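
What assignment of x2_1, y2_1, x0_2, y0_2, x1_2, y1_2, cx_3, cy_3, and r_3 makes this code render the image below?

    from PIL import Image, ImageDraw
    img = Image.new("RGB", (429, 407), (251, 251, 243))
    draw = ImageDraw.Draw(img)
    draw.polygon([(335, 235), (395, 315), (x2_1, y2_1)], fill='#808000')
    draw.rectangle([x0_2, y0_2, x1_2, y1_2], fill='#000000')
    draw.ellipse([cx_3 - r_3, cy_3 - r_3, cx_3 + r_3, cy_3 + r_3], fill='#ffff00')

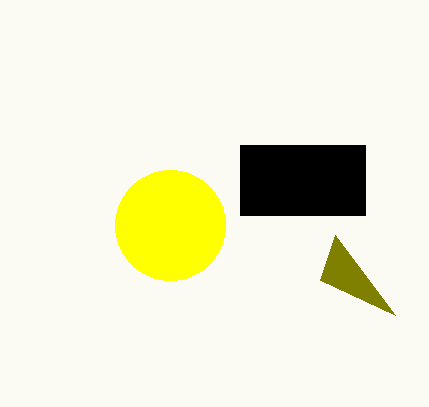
x2_1 = 320; y2_1 = 280; x0_2 = 240; y0_2 = 145; x1_2 = 365; y1_2 = 215; cx_3 = 170; cy_3 = 225; r_3 = 55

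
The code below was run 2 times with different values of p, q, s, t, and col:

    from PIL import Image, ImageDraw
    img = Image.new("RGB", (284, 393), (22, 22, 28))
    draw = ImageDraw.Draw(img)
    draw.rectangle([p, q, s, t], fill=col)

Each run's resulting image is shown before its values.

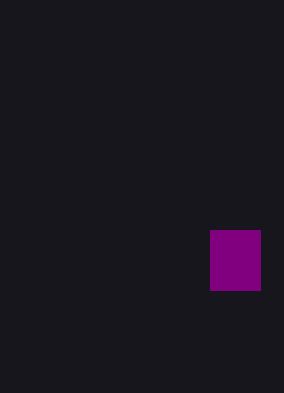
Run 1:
p = 210, q = 230, s = 260, t = 290, col = 'purple'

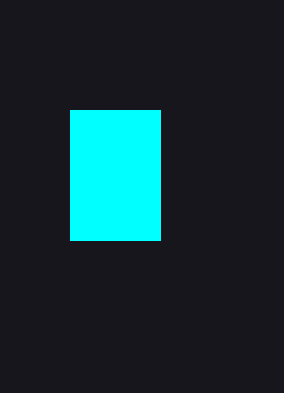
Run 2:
p = 70, q = 110, s = 160, t = 240, col = 'cyan'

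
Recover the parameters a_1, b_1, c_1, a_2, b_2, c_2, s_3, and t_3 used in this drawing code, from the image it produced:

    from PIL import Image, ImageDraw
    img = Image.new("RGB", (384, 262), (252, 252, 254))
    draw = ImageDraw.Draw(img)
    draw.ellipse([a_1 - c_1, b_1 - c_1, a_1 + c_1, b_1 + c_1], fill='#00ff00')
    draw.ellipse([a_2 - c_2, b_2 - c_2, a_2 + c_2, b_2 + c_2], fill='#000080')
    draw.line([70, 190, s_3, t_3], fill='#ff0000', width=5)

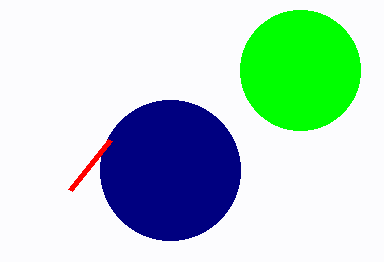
a_1 = 300; b_1 = 70; c_1 = 60; a_2 = 170; b_2 = 170; c_2 = 70; s_3 = 110; t_3 = 140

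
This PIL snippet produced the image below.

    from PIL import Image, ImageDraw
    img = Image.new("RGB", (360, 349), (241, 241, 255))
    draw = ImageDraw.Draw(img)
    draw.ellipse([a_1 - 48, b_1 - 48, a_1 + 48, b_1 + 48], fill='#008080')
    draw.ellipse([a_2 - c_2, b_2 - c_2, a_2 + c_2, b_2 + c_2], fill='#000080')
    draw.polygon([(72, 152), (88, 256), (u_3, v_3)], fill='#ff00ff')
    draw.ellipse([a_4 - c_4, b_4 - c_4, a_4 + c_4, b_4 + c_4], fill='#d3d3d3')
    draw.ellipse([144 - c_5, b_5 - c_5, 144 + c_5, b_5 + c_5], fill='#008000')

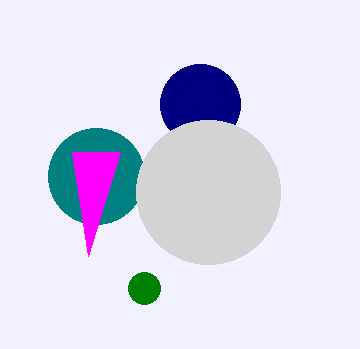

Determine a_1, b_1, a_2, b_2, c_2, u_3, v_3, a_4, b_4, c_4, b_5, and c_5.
a_1 = 96
b_1 = 176
a_2 = 200
b_2 = 104
c_2 = 40
u_3 = 120
v_3 = 152
a_4 = 208
b_4 = 192
c_4 = 72
b_5 = 288
c_5 = 16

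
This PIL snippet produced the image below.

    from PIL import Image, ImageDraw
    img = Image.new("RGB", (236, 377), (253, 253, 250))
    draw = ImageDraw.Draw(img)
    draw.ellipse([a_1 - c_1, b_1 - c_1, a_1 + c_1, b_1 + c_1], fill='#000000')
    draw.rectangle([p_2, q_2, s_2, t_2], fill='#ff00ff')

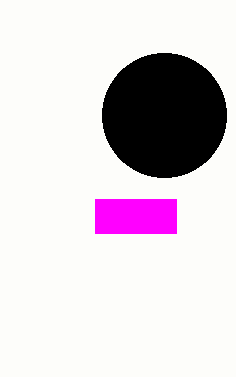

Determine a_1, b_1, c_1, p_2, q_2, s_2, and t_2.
a_1 = 164; b_1 = 115; c_1 = 62; p_2 = 95; q_2 = 199; s_2 = 176; t_2 = 233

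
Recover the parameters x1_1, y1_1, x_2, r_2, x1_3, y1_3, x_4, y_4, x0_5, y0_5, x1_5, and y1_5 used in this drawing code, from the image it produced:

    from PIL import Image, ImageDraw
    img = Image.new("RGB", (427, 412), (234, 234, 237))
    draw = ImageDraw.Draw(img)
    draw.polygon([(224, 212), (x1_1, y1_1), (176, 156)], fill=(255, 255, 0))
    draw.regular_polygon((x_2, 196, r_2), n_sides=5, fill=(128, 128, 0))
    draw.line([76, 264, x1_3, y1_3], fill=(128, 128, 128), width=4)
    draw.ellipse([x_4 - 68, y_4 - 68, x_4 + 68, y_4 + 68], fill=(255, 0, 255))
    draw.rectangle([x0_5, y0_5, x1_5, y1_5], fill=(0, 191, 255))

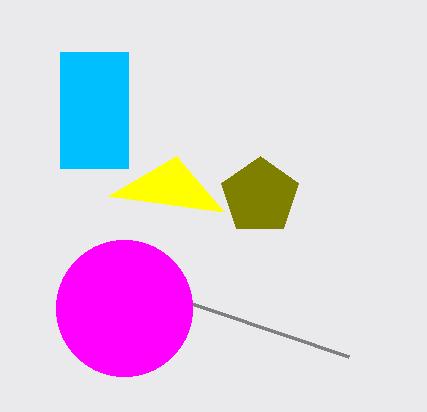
x1_1 = 108; y1_1 = 196; x_2 = 260; r_2 = 40; x1_3 = 348; y1_3 = 356; x_4 = 124; y_4 = 308; x0_5 = 60; y0_5 = 52; x1_5 = 128; y1_5 = 168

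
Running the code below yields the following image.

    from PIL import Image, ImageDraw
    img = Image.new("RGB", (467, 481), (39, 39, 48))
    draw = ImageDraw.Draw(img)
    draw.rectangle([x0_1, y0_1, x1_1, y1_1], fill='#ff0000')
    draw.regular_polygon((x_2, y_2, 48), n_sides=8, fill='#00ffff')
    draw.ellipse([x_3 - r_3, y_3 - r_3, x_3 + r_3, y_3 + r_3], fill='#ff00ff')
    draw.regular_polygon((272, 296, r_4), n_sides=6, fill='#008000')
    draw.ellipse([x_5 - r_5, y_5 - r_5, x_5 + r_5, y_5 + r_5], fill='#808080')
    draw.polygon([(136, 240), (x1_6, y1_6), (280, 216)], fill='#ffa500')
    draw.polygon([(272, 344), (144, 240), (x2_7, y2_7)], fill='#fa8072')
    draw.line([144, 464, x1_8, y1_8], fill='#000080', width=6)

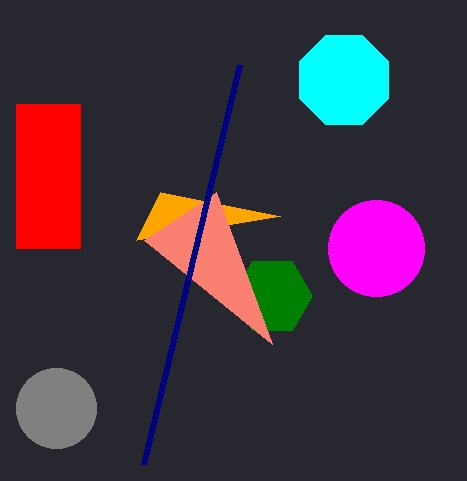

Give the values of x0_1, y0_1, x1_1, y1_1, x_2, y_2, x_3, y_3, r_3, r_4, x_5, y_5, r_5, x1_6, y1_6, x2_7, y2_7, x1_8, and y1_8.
x0_1 = 16, y0_1 = 104, x1_1 = 80, y1_1 = 248, x_2 = 344, y_2 = 80, x_3 = 376, y_3 = 248, r_3 = 48, r_4 = 40, x_5 = 56, y_5 = 408, r_5 = 40, x1_6 = 160, y1_6 = 192, x2_7 = 216, y2_7 = 192, x1_8 = 240, y1_8 = 64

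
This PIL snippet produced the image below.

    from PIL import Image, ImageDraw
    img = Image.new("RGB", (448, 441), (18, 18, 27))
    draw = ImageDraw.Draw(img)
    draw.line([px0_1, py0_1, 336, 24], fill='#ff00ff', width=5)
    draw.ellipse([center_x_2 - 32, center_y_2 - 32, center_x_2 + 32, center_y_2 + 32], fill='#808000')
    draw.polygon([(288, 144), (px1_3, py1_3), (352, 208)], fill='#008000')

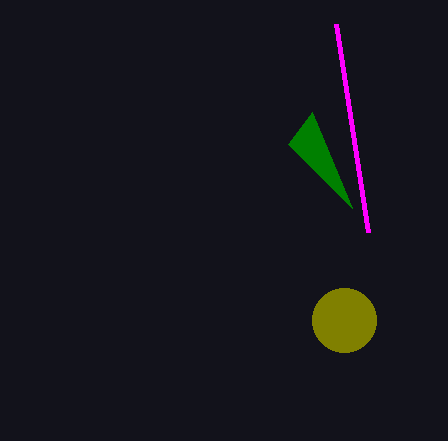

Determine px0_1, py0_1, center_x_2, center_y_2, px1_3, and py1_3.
px0_1 = 368
py0_1 = 232
center_x_2 = 344
center_y_2 = 320
px1_3 = 312
py1_3 = 112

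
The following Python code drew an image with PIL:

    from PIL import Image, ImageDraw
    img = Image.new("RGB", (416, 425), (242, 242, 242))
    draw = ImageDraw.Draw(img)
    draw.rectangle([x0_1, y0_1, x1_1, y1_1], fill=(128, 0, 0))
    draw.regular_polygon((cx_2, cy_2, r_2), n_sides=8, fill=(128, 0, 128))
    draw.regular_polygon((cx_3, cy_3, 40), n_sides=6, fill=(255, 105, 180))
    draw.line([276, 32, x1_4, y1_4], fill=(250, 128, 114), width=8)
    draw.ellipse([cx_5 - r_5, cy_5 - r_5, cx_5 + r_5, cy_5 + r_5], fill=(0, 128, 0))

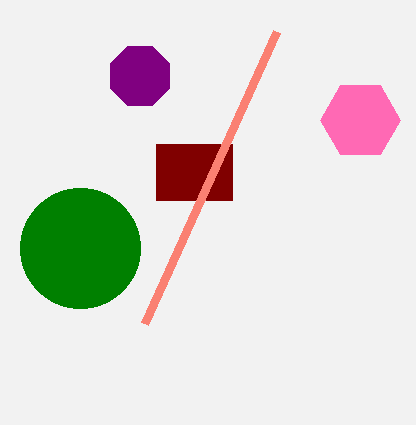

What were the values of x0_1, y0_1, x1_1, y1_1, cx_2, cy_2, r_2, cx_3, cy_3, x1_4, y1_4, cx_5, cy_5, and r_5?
x0_1 = 156; y0_1 = 144; x1_1 = 232; y1_1 = 200; cx_2 = 140; cy_2 = 76; r_2 = 32; cx_3 = 360; cy_3 = 120; x1_4 = 144; y1_4 = 324; cx_5 = 80; cy_5 = 248; r_5 = 60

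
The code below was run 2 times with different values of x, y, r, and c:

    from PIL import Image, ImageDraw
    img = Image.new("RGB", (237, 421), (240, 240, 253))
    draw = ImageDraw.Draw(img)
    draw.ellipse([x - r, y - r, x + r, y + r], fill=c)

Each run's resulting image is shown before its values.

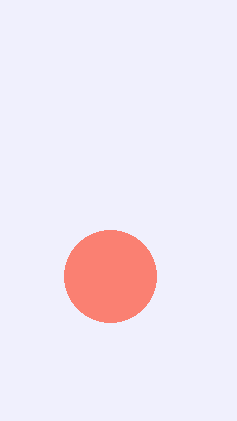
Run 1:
x = 110
y = 276
r = 46
c = 'salmon'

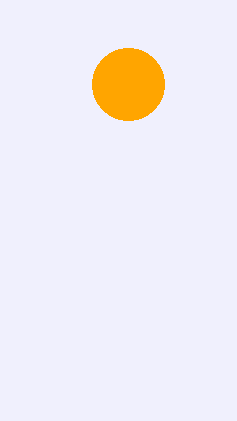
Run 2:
x = 128, y = 84, r = 36, c = 'orange'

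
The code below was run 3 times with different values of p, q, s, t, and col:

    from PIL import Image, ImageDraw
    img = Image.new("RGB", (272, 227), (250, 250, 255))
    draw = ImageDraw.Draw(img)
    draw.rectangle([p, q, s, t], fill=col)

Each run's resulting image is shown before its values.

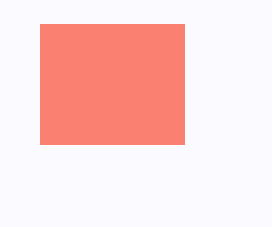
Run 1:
p = 40; q = 24; s = 184; t = 144; col = 'salmon'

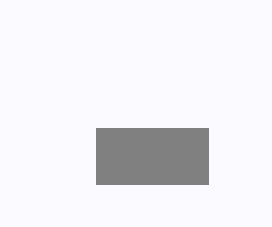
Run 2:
p = 96, q = 128, s = 208, t = 184, col = 'gray'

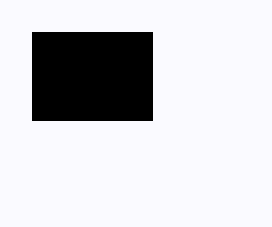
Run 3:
p = 32, q = 32, s = 152, t = 120, col = 'black'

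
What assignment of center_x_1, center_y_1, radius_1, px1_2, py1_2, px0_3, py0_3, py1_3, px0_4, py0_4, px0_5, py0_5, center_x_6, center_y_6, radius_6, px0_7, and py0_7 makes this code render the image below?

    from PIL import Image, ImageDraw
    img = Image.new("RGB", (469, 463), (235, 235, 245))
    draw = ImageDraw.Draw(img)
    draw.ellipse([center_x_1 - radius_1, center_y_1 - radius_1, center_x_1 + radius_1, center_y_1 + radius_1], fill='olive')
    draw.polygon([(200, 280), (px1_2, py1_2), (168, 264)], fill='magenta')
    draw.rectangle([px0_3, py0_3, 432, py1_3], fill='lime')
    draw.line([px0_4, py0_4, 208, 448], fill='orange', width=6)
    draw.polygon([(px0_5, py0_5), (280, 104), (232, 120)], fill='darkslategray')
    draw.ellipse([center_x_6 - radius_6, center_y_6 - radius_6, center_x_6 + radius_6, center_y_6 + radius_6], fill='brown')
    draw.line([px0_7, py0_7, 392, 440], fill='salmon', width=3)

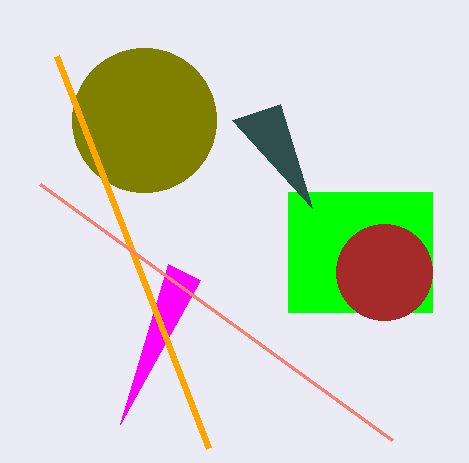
center_x_1 = 144; center_y_1 = 120; radius_1 = 72; px1_2 = 120; py1_2 = 424; px0_3 = 288; py0_3 = 192; py1_3 = 312; px0_4 = 56; py0_4 = 56; px0_5 = 312; py0_5 = 208; center_x_6 = 384; center_y_6 = 272; radius_6 = 48; px0_7 = 40; py0_7 = 184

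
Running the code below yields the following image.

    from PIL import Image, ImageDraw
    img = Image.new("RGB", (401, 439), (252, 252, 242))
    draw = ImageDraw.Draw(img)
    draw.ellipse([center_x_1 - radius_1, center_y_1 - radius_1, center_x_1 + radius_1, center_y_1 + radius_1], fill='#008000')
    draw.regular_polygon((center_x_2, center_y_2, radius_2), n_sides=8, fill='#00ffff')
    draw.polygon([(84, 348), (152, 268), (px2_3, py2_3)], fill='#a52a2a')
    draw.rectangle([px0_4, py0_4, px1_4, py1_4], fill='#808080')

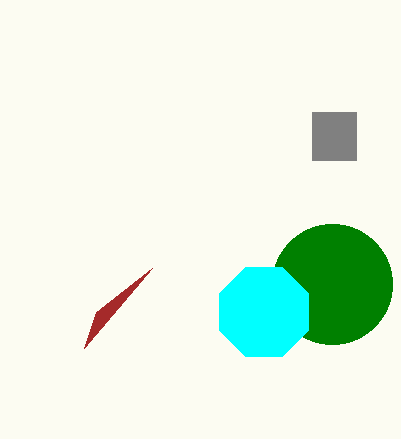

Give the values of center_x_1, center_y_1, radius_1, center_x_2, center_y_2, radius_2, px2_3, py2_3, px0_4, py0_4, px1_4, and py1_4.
center_x_1 = 332
center_y_1 = 284
radius_1 = 60
center_x_2 = 264
center_y_2 = 312
radius_2 = 48
px2_3 = 96
py2_3 = 312
px0_4 = 312
py0_4 = 112
px1_4 = 356
py1_4 = 160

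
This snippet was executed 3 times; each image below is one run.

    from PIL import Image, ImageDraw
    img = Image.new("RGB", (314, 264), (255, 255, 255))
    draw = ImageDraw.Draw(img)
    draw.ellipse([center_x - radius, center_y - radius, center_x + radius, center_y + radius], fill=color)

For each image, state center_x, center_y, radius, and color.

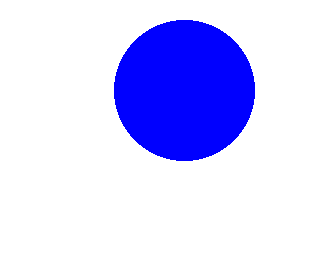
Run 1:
center_x = 184
center_y = 90
radius = 70
color = 'blue'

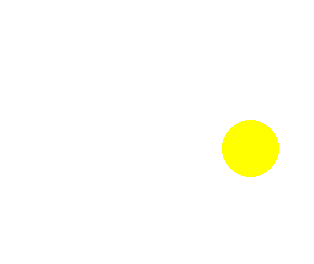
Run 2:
center_x = 250
center_y = 148
radius = 28
color = 'yellow'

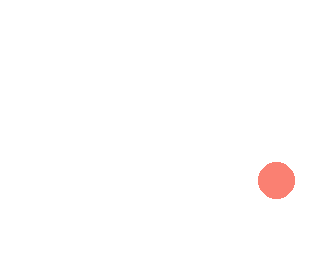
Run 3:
center_x = 276
center_y = 180
radius = 18
color = 'salmon'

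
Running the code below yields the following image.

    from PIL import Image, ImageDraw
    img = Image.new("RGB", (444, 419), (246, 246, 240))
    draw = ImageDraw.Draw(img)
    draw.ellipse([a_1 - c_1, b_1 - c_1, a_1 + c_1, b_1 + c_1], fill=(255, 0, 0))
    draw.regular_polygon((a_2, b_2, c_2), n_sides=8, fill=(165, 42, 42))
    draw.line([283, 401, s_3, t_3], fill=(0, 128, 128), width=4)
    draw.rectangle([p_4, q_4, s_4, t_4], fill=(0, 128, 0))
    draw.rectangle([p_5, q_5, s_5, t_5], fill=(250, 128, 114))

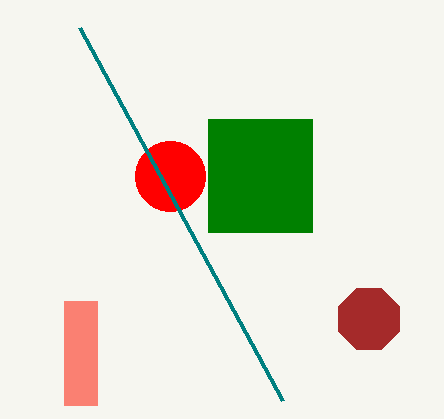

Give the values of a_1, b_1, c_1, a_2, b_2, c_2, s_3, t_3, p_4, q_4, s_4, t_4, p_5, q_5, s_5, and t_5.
a_1 = 170; b_1 = 176; c_1 = 35; a_2 = 369; b_2 = 319; c_2 = 33; s_3 = 80; t_3 = 28; p_4 = 208; q_4 = 119; s_4 = 312; t_4 = 232; p_5 = 64; q_5 = 301; s_5 = 97; t_5 = 405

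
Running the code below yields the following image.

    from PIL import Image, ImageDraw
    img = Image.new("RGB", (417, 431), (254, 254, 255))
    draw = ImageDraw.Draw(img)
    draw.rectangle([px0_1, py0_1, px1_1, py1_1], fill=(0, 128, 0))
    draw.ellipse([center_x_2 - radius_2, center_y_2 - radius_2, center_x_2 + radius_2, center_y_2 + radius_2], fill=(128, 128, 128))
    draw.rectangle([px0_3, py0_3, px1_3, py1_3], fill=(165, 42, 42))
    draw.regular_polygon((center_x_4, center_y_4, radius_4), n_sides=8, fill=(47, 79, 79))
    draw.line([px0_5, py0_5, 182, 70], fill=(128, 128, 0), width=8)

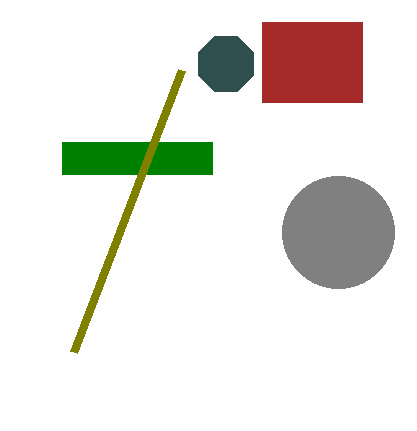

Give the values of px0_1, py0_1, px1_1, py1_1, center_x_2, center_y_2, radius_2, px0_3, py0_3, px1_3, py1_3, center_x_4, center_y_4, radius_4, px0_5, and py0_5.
px0_1 = 62
py0_1 = 142
px1_1 = 212
py1_1 = 174
center_x_2 = 338
center_y_2 = 232
radius_2 = 56
px0_3 = 262
py0_3 = 22
px1_3 = 362
py1_3 = 102
center_x_4 = 226
center_y_4 = 64
radius_4 = 30
px0_5 = 74
py0_5 = 352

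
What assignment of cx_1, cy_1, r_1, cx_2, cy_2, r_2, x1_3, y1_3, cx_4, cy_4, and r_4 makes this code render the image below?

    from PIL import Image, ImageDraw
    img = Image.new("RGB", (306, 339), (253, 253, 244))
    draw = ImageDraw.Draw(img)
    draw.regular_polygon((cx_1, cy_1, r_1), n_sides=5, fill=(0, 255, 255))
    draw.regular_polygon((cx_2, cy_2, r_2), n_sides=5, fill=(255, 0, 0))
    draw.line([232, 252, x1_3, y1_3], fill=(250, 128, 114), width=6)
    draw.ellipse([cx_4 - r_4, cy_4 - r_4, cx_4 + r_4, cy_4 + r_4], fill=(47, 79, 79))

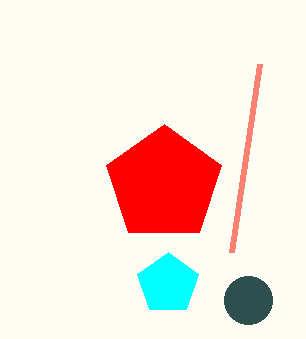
cx_1 = 168; cy_1 = 284; r_1 = 32; cx_2 = 164; cy_2 = 184; r_2 = 60; x1_3 = 260; y1_3 = 64; cx_4 = 248; cy_4 = 300; r_4 = 24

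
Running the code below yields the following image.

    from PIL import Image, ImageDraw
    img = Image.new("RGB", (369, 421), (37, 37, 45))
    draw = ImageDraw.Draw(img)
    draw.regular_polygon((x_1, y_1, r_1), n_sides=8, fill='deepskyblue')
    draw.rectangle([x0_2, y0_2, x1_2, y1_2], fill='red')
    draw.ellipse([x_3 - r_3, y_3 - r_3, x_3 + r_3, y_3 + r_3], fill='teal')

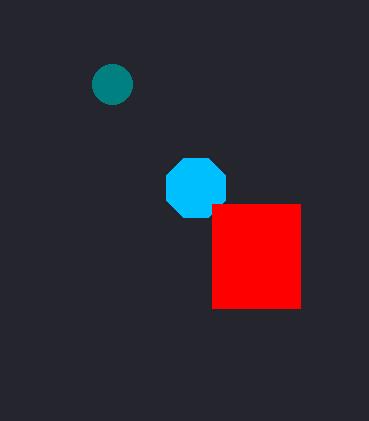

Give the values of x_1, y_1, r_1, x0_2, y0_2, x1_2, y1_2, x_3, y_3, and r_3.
x_1 = 196, y_1 = 188, r_1 = 32, x0_2 = 212, y0_2 = 204, x1_2 = 300, y1_2 = 308, x_3 = 112, y_3 = 84, r_3 = 20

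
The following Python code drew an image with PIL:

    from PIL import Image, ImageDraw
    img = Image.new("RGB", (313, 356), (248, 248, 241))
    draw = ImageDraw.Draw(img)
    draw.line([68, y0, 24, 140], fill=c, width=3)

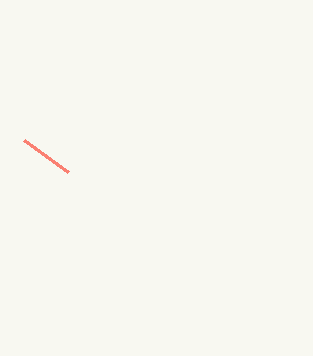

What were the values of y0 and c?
y0 = 172, c = 'salmon'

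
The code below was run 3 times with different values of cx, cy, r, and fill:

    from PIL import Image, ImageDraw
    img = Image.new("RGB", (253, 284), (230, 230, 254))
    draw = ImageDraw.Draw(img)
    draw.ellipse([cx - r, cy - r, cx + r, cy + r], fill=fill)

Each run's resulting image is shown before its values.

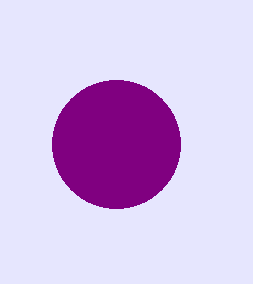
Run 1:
cx = 116, cy = 144, r = 64, fill = 'purple'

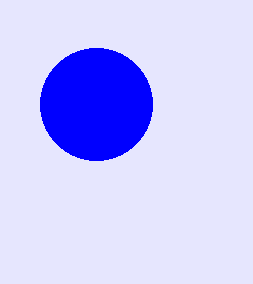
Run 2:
cx = 96; cy = 104; r = 56; fill = 'blue'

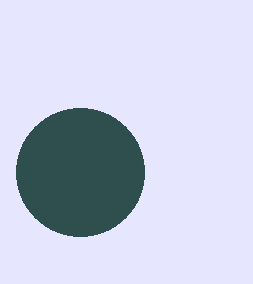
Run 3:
cx = 80
cy = 172
r = 64
fill = 'darkslategray'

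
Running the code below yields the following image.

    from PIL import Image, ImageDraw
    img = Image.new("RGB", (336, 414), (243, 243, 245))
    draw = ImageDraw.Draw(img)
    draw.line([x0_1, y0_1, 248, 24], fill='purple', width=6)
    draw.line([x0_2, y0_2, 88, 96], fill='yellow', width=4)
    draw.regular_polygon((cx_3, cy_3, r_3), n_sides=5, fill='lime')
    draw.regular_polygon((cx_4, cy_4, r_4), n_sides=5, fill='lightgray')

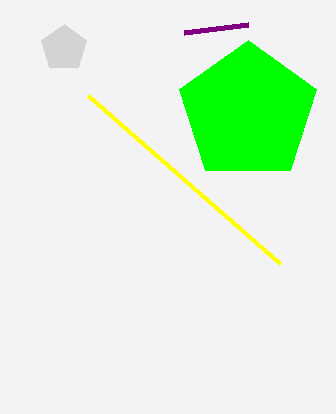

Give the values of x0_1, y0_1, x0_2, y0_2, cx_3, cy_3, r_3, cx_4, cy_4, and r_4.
x0_1 = 184; y0_1 = 32; x0_2 = 280; y0_2 = 264; cx_3 = 248; cy_3 = 112; r_3 = 72; cx_4 = 64; cy_4 = 48; r_4 = 24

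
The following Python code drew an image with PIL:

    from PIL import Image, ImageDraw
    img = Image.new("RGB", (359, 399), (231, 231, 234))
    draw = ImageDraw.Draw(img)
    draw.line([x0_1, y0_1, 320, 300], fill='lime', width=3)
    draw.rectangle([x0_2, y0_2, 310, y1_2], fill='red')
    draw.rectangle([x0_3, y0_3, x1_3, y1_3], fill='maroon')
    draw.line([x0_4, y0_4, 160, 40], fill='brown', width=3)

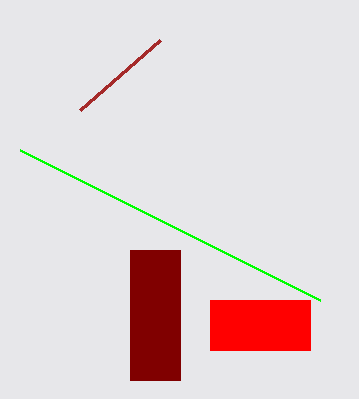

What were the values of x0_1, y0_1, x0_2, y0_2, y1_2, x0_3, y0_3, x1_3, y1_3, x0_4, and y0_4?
x0_1 = 20
y0_1 = 150
x0_2 = 210
y0_2 = 300
y1_2 = 350
x0_3 = 130
y0_3 = 250
x1_3 = 180
y1_3 = 380
x0_4 = 80
y0_4 = 110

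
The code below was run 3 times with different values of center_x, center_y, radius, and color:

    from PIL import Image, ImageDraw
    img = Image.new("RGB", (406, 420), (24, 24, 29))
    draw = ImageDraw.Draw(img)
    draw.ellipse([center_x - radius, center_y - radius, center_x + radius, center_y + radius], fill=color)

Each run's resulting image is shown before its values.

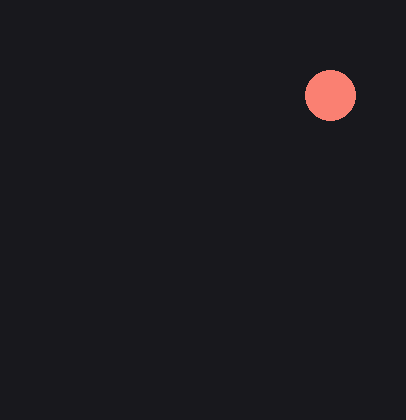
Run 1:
center_x = 330, center_y = 95, radius = 25, color = 'salmon'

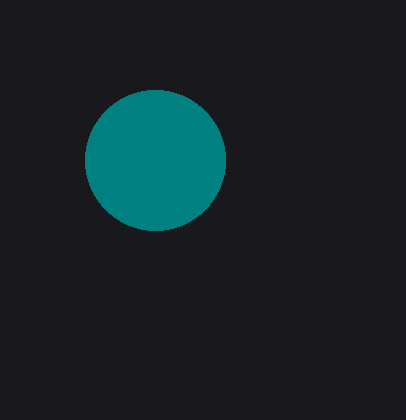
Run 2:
center_x = 155
center_y = 160
radius = 70
color = 'teal'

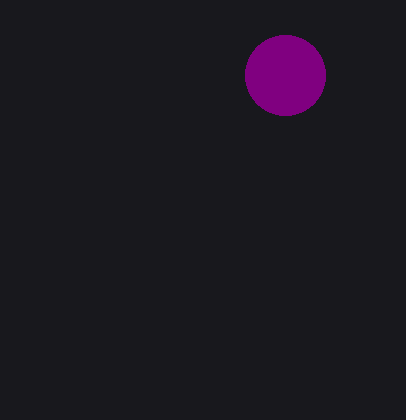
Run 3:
center_x = 285
center_y = 75
radius = 40
color = 'purple'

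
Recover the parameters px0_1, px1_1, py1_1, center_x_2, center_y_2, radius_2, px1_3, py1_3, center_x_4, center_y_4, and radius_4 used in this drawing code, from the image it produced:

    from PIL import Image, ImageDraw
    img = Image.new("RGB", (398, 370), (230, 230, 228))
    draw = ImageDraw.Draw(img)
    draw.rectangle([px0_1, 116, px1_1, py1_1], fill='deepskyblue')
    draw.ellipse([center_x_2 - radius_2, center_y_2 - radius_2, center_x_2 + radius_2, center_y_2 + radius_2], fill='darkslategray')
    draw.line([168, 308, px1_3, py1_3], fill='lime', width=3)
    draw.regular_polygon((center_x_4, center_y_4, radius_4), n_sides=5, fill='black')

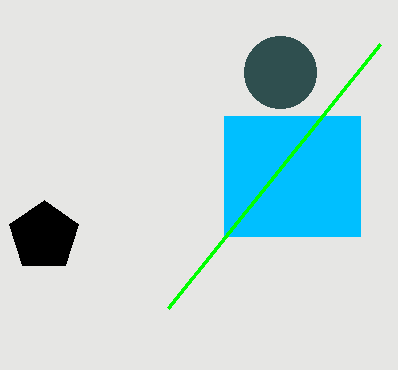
px0_1 = 224
px1_1 = 360
py1_1 = 236
center_x_2 = 280
center_y_2 = 72
radius_2 = 36
px1_3 = 380
py1_3 = 44
center_x_4 = 44
center_y_4 = 236
radius_4 = 36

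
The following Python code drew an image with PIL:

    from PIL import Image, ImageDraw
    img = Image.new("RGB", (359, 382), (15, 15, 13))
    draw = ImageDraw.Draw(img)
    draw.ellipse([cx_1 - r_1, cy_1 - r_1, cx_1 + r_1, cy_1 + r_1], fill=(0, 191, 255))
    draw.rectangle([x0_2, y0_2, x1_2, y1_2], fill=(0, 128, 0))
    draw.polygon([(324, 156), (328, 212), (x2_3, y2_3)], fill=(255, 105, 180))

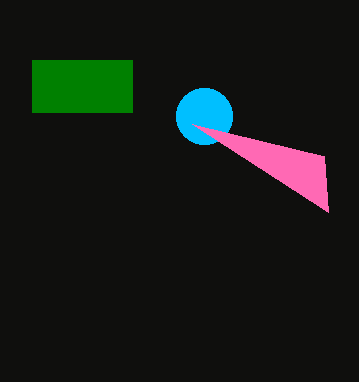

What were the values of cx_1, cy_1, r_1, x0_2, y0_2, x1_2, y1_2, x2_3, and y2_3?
cx_1 = 204; cy_1 = 116; r_1 = 28; x0_2 = 32; y0_2 = 60; x1_2 = 132; y1_2 = 112; x2_3 = 192; y2_3 = 124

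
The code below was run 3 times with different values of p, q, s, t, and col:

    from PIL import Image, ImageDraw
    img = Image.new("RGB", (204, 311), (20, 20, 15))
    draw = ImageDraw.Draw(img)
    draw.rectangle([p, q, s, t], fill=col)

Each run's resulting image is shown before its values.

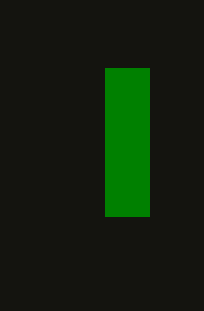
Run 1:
p = 105
q = 68
s = 149
t = 216
col = 'green'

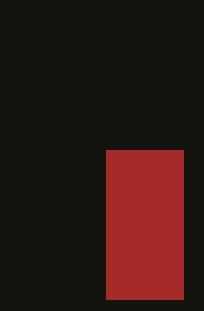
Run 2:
p = 106
q = 150
s = 183
t = 299
col = 'brown'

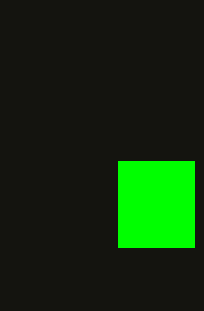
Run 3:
p = 118, q = 161, s = 194, t = 247, col = 'lime'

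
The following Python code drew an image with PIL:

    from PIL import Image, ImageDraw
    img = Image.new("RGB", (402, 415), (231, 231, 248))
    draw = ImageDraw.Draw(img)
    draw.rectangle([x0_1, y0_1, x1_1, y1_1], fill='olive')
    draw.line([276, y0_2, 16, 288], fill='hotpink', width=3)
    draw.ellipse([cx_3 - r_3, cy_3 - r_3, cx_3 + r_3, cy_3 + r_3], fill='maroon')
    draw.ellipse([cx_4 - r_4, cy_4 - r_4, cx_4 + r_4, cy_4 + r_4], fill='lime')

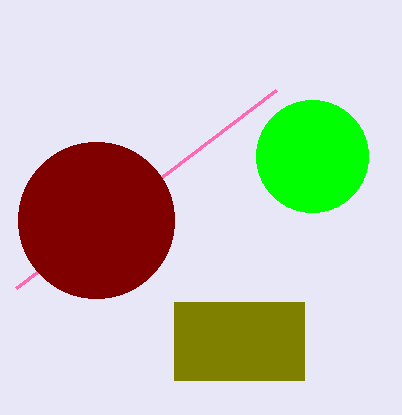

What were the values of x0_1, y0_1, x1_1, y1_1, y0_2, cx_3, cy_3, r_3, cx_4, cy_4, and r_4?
x0_1 = 174; y0_1 = 302; x1_1 = 304; y1_1 = 380; y0_2 = 90; cx_3 = 96; cy_3 = 220; r_3 = 78; cx_4 = 312; cy_4 = 156; r_4 = 56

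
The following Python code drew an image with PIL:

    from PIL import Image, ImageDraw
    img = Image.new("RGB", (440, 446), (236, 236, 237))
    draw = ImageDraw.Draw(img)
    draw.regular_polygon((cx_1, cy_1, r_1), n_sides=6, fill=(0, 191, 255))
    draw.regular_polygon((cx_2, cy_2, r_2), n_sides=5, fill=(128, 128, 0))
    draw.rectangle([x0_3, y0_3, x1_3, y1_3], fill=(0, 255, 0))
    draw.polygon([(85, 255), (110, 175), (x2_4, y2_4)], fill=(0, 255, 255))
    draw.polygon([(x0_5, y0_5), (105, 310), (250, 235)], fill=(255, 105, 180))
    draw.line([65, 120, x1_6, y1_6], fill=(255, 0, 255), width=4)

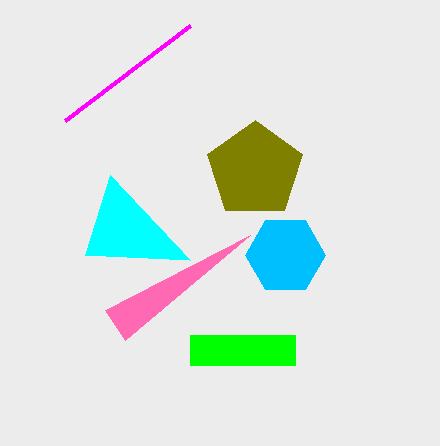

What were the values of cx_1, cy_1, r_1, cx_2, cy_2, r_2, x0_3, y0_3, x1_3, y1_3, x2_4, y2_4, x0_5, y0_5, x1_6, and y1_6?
cx_1 = 285, cy_1 = 255, r_1 = 40, cx_2 = 255, cy_2 = 170, r_2 = 50, x0_3 = 190, y0_3 = 335, x1_3 = 295, y1_3 = 365, x2_4 = 190, y2_4 = 260, x0_5 = 125, y0_5 = 340, x1_6 = 190, y1_6 = 25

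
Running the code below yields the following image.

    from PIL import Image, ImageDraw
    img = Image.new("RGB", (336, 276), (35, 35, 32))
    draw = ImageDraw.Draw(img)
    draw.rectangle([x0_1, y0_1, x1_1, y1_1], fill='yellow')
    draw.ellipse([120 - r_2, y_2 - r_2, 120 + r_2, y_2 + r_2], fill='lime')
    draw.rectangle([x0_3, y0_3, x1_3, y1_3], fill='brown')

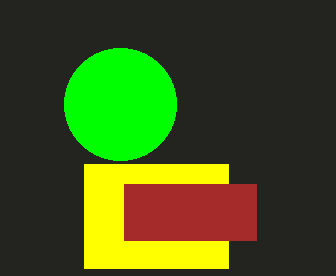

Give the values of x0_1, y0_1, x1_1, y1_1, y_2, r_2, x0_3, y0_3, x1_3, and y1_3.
x0_1 = 84
y0_1 = 164
x1_1 = 228
y1_1 = 268
y_2 = 104
r_2 = 56
x0_3 = 124
y0_3 = 184
x1_3 = 256
y1_3 = 240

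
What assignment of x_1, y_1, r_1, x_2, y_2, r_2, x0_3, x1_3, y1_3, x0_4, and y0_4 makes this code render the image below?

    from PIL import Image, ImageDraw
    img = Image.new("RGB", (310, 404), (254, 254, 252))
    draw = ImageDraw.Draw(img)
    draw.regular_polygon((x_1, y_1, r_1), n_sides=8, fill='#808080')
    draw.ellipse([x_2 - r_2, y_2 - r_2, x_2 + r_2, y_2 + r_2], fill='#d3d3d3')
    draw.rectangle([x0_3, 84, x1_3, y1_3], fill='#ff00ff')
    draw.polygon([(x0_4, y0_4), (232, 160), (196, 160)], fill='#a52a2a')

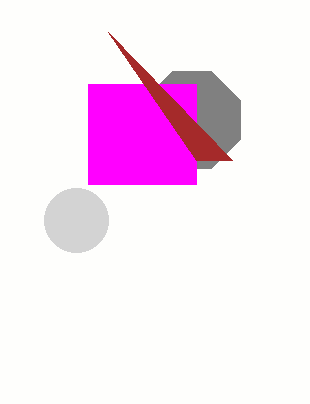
x_1 = 192; y_1 = 120; r_1 = 52; x_2 = 76; y_2 = 220; r_2 = 32; x0_3 = 88; x1_3 = 196; y1_3 = 184; x0_4 = 108; y0_4 = 32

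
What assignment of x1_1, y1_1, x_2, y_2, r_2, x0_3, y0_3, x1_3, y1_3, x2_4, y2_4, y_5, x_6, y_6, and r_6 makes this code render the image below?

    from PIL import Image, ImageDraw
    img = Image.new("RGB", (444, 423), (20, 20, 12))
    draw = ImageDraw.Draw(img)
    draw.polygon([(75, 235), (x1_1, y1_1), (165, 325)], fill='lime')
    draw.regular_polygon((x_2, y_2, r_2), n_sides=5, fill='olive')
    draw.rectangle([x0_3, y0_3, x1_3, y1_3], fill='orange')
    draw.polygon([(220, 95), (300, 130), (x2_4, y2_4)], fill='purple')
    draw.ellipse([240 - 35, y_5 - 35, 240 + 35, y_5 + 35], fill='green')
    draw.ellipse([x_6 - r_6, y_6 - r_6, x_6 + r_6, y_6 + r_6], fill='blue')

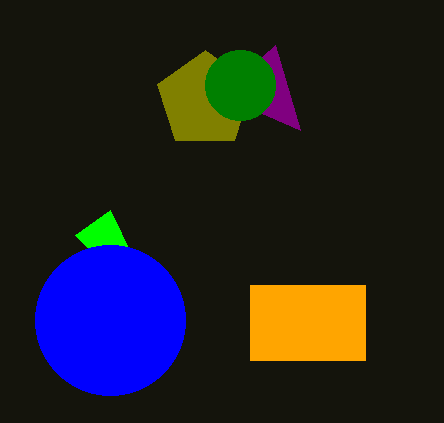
x1_1 = 110
y1_1 = 210
x_2 = 205
y_2 = 100
r_2 = 50
x0_3 = 250
y0_3 = 285
x1_3 = 365
y1_3 = 360
x2_4 = 275
y2_4 = 45
y_5 = 85
x_6 = 110
y_6 = 320
r_6 = 75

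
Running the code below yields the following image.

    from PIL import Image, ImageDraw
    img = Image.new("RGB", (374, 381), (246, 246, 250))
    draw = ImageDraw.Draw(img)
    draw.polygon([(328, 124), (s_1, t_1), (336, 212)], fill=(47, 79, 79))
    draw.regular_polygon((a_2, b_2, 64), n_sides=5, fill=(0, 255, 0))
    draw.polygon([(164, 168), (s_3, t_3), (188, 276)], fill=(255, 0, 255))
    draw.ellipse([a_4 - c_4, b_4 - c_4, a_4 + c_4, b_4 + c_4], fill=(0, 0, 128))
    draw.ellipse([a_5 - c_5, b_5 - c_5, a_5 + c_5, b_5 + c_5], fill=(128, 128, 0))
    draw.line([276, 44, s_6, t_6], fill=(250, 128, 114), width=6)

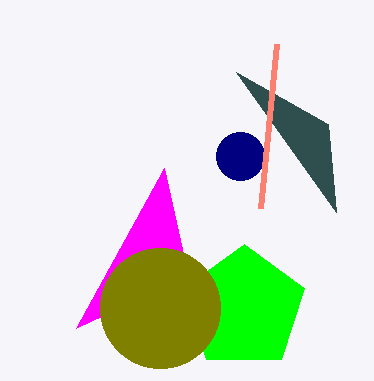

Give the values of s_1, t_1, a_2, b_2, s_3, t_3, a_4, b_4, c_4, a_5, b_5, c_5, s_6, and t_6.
s_1 = 236; t_1 = 72; a_2 = 244; b_2 = 308; s_3 = 76; t_3 = 328; a_4 = 240; b_4 = 156; c_4 = 24; a_5 = 160; b_5 = 308; c_5 = 60; s_6 = 260; t_6 = 208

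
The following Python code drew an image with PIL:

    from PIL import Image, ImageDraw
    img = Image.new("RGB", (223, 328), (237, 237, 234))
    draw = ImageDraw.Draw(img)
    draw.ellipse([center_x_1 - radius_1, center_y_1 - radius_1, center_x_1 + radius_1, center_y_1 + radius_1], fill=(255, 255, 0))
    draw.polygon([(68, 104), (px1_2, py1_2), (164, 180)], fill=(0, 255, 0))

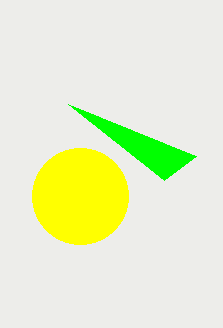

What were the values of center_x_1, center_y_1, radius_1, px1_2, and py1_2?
center_x_1 = 80, center_y_1 = 196, radius_1 = 48, px1_2 = 196, py1_2 = 156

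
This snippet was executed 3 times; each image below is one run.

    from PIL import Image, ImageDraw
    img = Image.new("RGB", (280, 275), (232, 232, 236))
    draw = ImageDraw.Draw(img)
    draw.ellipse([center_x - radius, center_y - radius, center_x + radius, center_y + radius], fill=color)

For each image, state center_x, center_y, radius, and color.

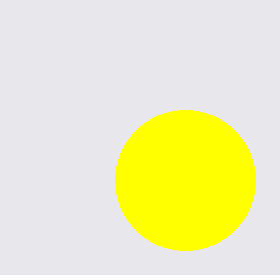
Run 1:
center_x = 185
center_y = 180
radius = 70
color = 'yellow'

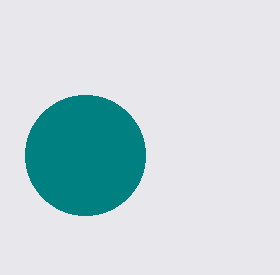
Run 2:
center_x = 85; center_y = 155; radius = 60; color = 'teal'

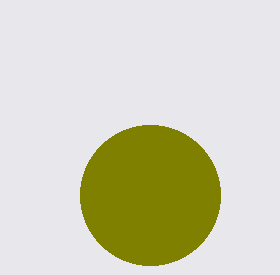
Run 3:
center_x = 150
center_y = 195
radius = 70
color = 'olive'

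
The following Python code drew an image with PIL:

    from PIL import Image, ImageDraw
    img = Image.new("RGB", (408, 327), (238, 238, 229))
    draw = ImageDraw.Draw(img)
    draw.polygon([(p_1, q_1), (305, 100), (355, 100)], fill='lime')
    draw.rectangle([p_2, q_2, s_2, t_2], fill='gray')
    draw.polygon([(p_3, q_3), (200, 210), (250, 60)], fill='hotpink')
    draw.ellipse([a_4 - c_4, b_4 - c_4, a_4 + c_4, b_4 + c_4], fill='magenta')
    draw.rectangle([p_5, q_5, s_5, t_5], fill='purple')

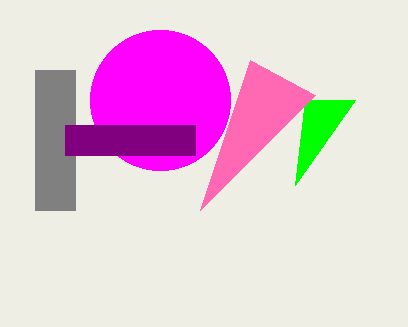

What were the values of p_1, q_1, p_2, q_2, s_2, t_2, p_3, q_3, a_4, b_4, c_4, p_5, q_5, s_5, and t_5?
p_1 = 295; q_1 = 185; p_2 = 35; q_2 = 70; s_2 = 75; t_2 = 210; p_3 = 315; q_3 = 95; a_4 = 160; b_4 = 100; c_4 = 70; p_5 = 65; q_5 = 125; s_5 = 195; t_5 = 155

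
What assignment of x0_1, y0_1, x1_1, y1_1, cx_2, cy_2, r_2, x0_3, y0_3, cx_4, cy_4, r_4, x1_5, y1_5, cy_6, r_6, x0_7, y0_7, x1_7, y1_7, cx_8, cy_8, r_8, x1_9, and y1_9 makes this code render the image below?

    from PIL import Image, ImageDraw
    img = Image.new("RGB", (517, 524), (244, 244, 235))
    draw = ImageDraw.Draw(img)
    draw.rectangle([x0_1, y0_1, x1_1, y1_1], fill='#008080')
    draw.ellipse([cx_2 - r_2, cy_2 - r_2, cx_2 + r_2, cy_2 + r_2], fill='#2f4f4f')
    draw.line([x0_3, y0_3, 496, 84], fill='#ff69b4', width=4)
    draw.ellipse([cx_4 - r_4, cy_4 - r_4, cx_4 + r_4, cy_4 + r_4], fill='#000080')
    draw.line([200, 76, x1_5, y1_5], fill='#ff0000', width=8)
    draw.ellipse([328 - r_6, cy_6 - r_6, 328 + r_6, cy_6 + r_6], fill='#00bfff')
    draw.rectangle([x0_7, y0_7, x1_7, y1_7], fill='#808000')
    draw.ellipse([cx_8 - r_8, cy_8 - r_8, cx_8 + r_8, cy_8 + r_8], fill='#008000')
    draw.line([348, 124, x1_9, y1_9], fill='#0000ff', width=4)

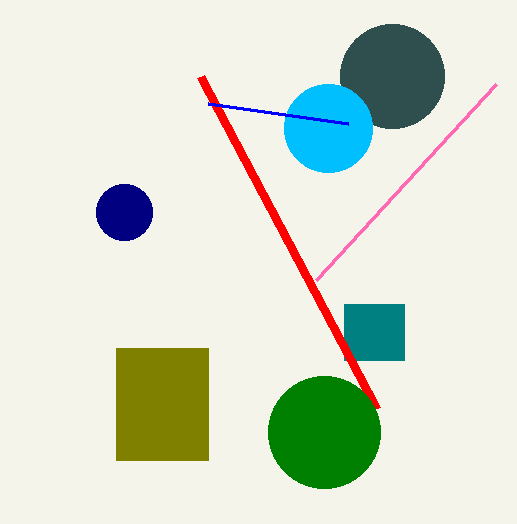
x0_1 = 344
y0_1 = 304
x1_1 = 404
y1_1 = 360
cx_2 = 392
cy_2 = 76
r_2 = 52
x0_3 = 316
y0_3 = 280
cx_4 = 124
cy_4 = 212
r_4 = 28
x1_5 = 376
y1_5 = 408
cy_6 = 128
r_6 = 44
x0_7 = 116
y0_7 = 348
x1_7 = 208
y1_7 = 460
cx_8 = 324
cy_8 = 432
r_8 = 56
x1_9 = 208
y1_9 = 104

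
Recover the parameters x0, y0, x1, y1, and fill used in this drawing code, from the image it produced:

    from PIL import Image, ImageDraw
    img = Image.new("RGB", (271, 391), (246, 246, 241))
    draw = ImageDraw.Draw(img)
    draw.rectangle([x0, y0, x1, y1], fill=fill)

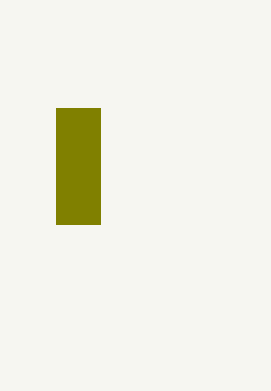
x0 = 56
y0 = 108
x1 = 100
y1 = 224
fill = 'olive'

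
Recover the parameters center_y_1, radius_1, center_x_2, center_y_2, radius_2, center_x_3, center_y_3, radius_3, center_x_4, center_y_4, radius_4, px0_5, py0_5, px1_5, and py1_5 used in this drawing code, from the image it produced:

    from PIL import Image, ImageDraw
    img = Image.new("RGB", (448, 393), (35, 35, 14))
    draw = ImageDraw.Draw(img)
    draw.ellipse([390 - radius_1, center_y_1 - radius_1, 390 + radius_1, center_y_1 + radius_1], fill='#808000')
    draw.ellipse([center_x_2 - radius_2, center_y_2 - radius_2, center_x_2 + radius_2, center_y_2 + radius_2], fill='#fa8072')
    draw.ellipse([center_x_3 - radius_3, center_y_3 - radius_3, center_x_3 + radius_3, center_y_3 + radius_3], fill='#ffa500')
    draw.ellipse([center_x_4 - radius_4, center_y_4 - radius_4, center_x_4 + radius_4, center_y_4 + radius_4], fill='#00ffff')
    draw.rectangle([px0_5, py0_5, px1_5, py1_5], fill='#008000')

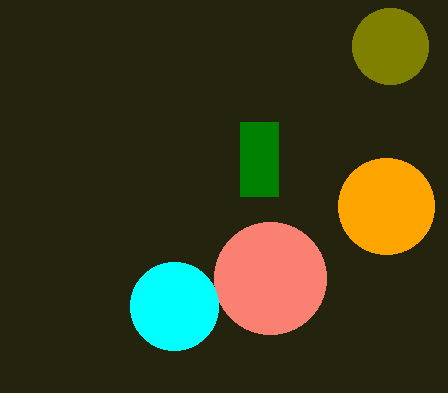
center_y_1 = 46, radius_1 = 38, center_x_2 = 270, center_y_2 = 278, radius_2 = 56, center_x_3 = 386, center_y_3 = 206, radius_3 = 48, center_x_4 = 174, center_y_4 = 306, radius_4 = 44, px0_5 = 240, py0_5 = 122, px1_5 = 278, py1_5 = 196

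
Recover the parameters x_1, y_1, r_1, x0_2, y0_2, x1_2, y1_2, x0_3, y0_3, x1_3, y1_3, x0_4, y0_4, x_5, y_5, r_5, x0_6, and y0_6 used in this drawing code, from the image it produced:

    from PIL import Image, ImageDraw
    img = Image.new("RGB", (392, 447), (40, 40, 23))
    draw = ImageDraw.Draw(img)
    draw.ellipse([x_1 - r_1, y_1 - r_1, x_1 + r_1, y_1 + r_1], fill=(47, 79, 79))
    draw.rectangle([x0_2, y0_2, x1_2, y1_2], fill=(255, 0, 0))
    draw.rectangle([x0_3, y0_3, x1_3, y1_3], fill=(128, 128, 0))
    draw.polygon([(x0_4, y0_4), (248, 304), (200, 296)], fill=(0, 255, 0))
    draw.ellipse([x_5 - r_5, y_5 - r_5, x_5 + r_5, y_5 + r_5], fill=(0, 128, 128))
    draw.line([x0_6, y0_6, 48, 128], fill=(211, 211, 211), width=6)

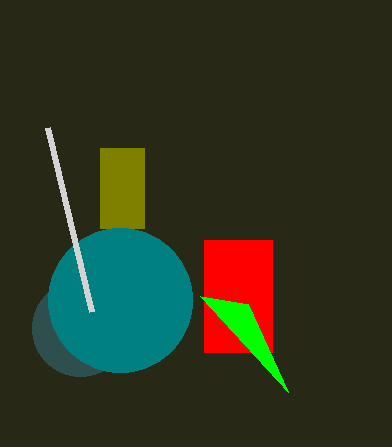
x_1 = 80
y_1 = 328
r_1 = 48
x0_2 = 204
y0_2 = 240
x1_2 = 272
y1_2 = 352
x0_3 = 100
y0_3 = 148
x1_3 = 144
y1_3 = 228
x0_4 = 288
y0_4 = 392
x_5 = 120
y_5 = 300
r_5 = 72
x0_6 = 92
y0_6 = 312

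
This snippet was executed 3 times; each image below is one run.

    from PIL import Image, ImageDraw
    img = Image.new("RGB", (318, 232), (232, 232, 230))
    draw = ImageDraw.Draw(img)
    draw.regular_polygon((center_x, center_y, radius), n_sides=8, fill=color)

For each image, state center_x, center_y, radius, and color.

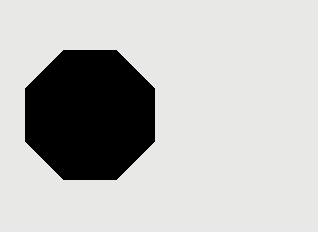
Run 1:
center_x = 90
center_y = 115
radius = 70
color = 'black'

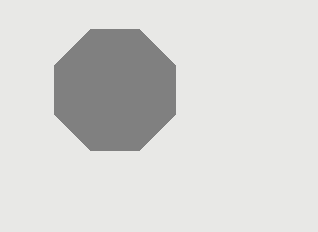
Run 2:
center_x = 115; center_y = 90; radius = 65; color = 'gray'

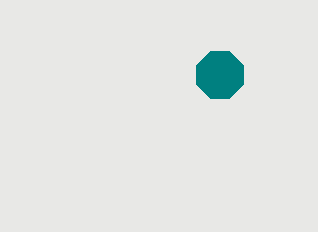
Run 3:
center_x = 220
center_y = 75
radius = 25
color = 'teal'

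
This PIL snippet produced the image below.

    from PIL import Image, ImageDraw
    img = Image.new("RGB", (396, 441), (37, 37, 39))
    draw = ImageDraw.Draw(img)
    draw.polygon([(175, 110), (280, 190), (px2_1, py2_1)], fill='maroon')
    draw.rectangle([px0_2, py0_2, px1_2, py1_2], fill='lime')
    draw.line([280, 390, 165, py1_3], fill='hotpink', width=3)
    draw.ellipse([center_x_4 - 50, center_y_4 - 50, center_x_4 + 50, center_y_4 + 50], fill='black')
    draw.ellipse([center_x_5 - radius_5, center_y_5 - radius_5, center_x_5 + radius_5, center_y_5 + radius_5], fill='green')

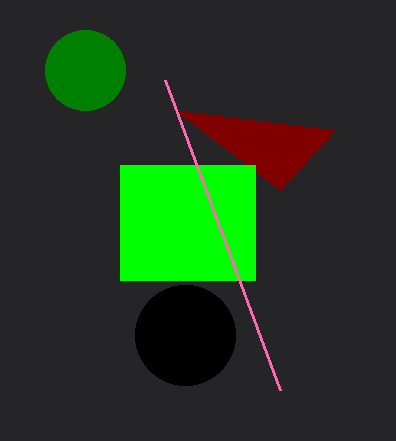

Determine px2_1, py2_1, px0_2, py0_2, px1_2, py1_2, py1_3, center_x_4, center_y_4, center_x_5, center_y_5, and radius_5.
px2_1 = 335, py2_1 = 130, px0_2 = 120, py0_2 = 165, px1_2 = 255, py1_2 = 280, py1_3 = 80, center_x_4 = 185, center_y_4 = 335, center_x_5 = 85, center_y_5 = 70, radius_5 = 40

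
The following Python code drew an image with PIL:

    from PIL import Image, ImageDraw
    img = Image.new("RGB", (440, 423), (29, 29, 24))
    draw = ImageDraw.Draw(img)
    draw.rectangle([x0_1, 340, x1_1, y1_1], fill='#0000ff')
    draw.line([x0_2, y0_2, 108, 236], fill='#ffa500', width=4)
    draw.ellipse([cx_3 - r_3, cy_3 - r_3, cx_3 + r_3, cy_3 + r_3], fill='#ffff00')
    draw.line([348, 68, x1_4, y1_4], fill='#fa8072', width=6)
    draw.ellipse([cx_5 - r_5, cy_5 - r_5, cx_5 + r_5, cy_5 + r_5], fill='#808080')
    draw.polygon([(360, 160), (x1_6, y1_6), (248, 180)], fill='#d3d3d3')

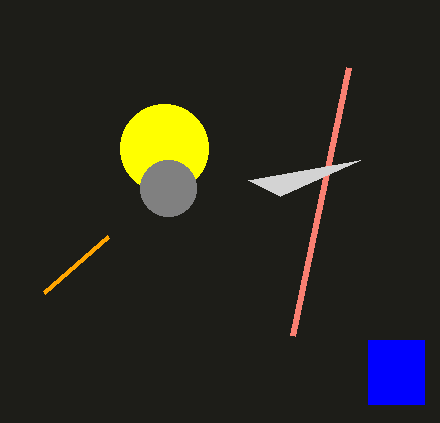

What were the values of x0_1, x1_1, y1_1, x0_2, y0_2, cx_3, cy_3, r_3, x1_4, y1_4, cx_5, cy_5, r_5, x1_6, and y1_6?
x0_1 = 368; x1_1 = 424; y1_1 = 404; x0_2 = 44; y0_2 = 292; cx_3 = 164; cy_3 = 148; r_3 = 44; x1_4 = 292; y1_4 = 336; cx_5 = 168; cy_5 = 188; r_5 = 28; x1_6 = 280; y1_6 = 196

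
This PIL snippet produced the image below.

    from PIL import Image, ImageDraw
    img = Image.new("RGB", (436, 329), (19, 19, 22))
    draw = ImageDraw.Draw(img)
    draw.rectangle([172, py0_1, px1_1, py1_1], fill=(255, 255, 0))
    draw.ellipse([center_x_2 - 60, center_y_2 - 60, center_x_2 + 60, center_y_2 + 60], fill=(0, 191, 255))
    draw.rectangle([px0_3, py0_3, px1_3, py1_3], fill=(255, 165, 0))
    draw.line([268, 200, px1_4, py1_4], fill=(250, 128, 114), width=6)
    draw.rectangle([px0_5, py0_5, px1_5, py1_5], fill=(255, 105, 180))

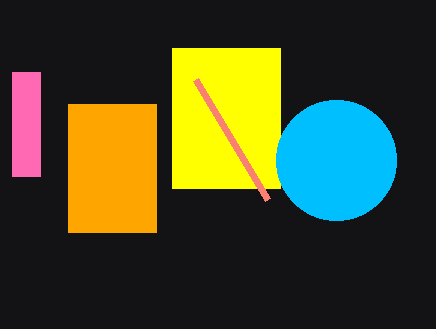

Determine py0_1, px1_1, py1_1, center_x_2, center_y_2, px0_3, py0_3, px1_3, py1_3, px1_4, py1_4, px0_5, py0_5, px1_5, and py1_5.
py0_1 = 48; px1_1 = 280; py1_1 = 188; center_x_2 = 336; center_y_2 = 160; px0_3 = 68; py0_3 = 104; px1_3 = 156; py1_3 = 232; px1_4 = 196; py1_4 = 80; px0_5 = 12; py0_5 = 72; px1_5 = 40; py1_5 = 176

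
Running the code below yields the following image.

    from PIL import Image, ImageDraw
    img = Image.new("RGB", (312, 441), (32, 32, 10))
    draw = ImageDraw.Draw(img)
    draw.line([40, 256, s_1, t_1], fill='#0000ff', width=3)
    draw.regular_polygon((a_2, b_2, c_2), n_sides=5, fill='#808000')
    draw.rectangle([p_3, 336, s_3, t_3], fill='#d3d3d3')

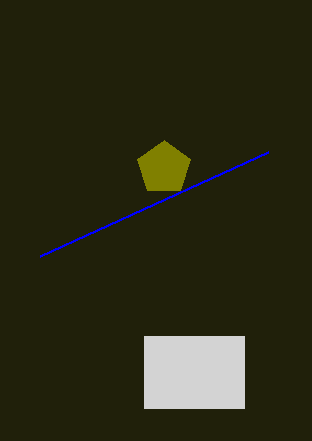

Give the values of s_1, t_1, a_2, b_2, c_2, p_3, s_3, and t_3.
s_1 = 268, t_1 = 152, a_2 = 164, b_2 = 168, c_2 = 28, p_3 = 144, s_3 = 244, t_3 = 408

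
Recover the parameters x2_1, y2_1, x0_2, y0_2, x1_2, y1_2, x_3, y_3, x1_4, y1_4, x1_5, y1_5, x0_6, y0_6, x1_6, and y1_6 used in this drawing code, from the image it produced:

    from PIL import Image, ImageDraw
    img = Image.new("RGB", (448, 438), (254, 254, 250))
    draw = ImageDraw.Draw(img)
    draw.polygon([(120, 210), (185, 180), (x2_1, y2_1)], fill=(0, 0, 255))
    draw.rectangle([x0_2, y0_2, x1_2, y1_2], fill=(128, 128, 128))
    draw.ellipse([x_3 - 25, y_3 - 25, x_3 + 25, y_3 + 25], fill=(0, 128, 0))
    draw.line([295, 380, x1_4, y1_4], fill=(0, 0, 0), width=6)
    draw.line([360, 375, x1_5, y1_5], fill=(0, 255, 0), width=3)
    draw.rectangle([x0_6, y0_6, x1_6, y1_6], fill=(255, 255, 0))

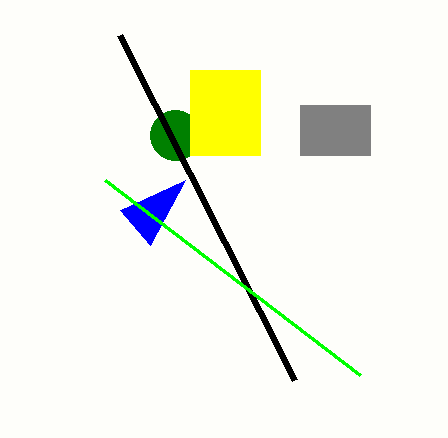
x2_1 = 150, y2_1 = 245, x0_2 = 300, y0_2 = 105, x1_2 = 370, y1_2 = 155, x_3 = 175, y_3 = 135, x1_4 = 120, y1_4 = 35, x1_5 = 105, y1_5 = 180, x0_6 = 190, y0_6 = 70, x1_6 = 260, y1_6 = 155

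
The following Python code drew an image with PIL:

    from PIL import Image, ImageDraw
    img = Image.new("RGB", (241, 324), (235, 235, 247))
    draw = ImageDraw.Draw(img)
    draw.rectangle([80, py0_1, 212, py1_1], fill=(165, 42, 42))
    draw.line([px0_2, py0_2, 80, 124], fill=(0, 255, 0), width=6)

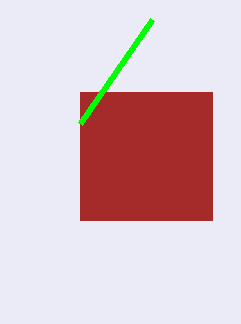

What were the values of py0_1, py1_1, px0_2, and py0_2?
py0_1 = 92
py1_1 = 220
px0_2 = 152
py0_2 = 20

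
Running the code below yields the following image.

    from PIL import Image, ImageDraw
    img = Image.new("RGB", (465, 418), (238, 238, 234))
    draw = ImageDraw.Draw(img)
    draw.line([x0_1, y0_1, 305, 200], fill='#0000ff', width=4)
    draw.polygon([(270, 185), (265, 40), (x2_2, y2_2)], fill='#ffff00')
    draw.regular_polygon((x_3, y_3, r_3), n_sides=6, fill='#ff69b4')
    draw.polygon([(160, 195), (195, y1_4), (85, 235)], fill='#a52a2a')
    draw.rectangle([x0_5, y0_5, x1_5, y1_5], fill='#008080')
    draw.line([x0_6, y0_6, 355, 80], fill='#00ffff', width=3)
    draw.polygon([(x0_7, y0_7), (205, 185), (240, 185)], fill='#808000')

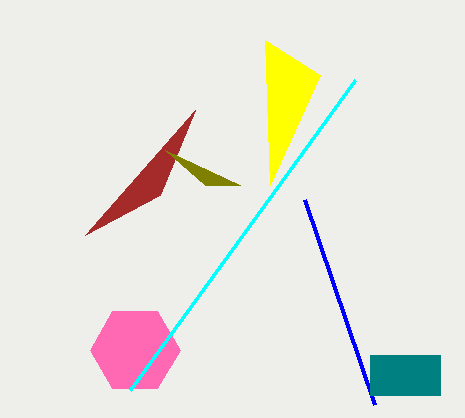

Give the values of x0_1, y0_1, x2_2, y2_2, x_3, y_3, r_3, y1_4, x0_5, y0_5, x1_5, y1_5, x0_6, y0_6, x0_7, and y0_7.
x0_1 = 375
y0_1 = 405
x2_2 = 320
y2_2 = 75
x_3 = 135
y_3 = 350
r_3 = 45
y1_4 = 110
x0_5 = 370
y0_5 = 355
x1_5 = 440
y1_5 = 395
x0_6 = 130
y0_6 = 390
x0_7 = 165
y0_7 = 150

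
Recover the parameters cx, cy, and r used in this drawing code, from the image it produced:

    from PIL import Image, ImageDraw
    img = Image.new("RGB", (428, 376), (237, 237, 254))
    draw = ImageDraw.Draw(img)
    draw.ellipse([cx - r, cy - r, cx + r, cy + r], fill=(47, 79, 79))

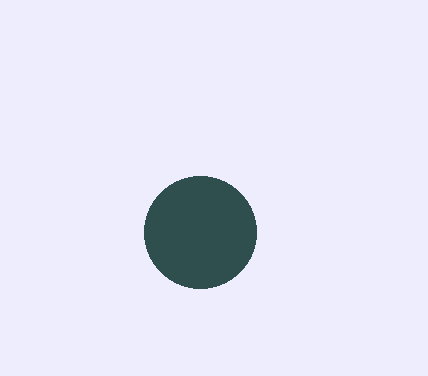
cx = 200
cy = 232
r = 56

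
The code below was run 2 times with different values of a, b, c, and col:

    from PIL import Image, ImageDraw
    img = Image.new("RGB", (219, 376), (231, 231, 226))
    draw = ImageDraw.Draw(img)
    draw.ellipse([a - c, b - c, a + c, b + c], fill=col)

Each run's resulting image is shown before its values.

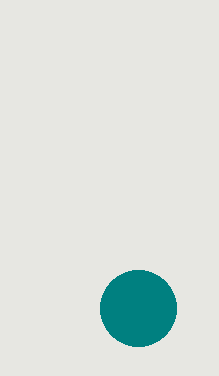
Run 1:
a = 138, b = 308, c = 38, col = 'teal'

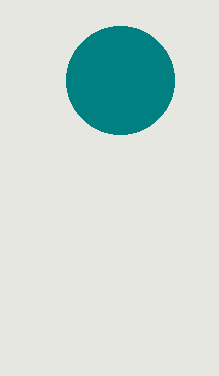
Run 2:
a = 120
b = 80
c = 54
col = 'teal'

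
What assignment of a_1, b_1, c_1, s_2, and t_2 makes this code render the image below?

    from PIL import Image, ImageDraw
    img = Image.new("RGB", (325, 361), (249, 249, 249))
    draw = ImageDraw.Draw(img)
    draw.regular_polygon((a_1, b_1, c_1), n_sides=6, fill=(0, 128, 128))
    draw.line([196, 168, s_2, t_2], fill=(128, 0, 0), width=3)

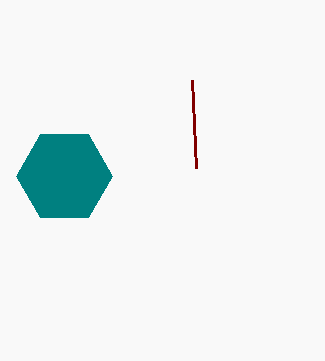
a_1 = 64, b_1 = 176, c_1 = 48, s_2 = 192, t_2 = 80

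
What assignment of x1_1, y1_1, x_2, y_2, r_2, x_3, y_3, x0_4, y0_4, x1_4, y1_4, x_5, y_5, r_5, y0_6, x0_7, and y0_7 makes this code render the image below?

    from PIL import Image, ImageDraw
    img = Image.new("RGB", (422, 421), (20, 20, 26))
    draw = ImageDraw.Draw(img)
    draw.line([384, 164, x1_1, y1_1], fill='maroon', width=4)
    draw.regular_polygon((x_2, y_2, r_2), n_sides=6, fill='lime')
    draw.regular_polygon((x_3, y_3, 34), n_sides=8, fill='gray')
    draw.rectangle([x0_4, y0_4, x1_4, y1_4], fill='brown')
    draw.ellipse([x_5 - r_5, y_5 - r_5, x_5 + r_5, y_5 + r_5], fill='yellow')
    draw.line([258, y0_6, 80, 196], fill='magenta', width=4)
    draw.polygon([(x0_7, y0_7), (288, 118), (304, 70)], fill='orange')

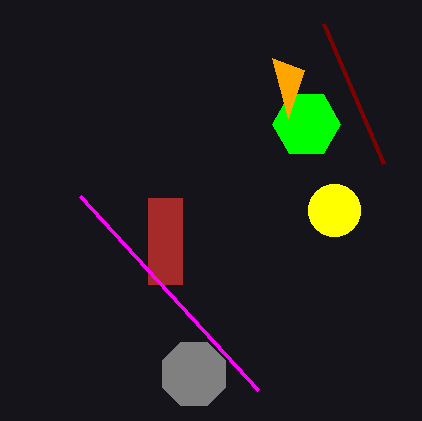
x1_1 = 324, y1_1 = 24, x_2 = 306, y_2 = 124, r_2 = 34, x_3 = 194, y_3 = 374, x0_4 = 148, y0_4 = 198, x1_4 = 182, y1_4 = 284, x_5 = 334, y_5 = 210, r_5 = 26, y0_6 = 390, x0_7 = 272, y0_7 = 58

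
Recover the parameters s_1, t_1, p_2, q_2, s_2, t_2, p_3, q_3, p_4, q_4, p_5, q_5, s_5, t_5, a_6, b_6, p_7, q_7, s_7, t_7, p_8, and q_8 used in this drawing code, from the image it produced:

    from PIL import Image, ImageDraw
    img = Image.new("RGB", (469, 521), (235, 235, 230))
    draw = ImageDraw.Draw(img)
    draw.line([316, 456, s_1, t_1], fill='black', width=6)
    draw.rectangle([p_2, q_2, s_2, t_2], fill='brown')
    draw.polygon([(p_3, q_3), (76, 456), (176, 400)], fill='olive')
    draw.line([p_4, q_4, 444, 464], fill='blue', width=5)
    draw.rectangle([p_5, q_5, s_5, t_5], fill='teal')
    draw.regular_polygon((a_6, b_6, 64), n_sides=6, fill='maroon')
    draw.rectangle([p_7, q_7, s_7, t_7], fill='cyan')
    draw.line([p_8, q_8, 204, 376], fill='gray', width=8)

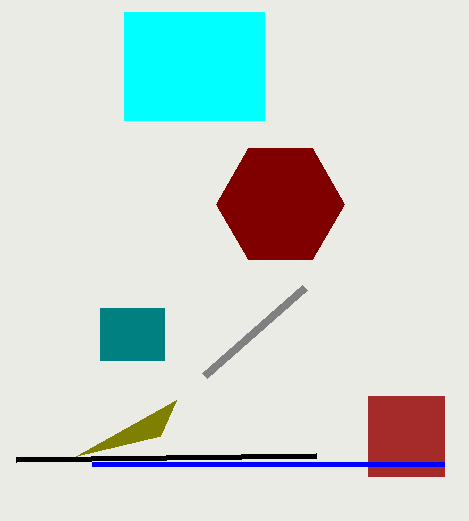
s_1 = 16; t_1 = 460; p_2 = 368; q_2 = 396; s_2 = 444; t_2 = 476; p_3 = 160; q_3 = 436; p_4 = 92; q_4 = 464; p_5 = 100; q_5 = 308; s_5 = 164; t_5 = 360; a_6 = 280; b_6 = 204; p_7 = 124; q_7 = 12; s_7 = 264; t_7 = 120; p_8 = 304; q_8 = 288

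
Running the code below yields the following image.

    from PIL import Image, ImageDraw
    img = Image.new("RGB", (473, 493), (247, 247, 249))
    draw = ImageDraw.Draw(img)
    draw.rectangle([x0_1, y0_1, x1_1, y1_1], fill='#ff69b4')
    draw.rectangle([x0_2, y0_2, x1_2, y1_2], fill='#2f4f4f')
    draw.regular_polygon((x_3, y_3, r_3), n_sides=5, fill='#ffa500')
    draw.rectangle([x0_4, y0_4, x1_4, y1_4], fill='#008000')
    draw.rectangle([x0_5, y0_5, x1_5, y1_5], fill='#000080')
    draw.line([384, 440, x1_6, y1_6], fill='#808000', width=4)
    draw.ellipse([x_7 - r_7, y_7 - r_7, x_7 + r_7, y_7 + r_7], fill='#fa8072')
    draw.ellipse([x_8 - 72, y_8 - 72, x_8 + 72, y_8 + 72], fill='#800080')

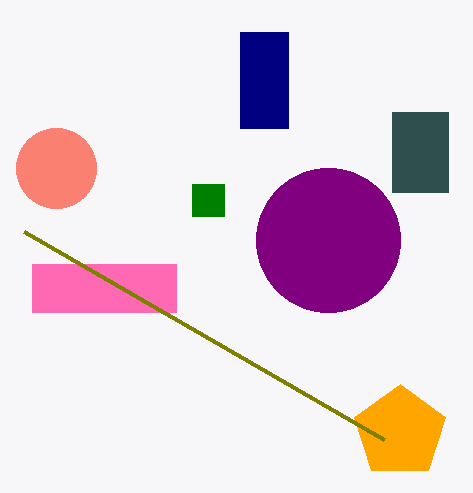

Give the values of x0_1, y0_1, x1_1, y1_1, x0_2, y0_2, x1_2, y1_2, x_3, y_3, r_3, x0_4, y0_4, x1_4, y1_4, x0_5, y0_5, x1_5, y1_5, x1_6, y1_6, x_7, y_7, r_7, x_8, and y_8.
x0_1 = 32
y0_1 = 264
x1_1 = 176
y1_1 = 312
x0_2 = 392
y0_2 = 112
x1_2 = 448
y1_2 = 192
x_3 = 400
y_3 = 432
r_3 = 48
x0_4 = 192
y0_4 = 184
x1_4 = 224
y1_4 = 216
x0_5 = 240
y0_5 = 32
x1_5 = 288
y1_5 = 128
x1_6 = 24
y1_6 = 232
x_7 = 56
y_7 = 168
r_7 = 40
x_8 = 328
y_8 = 240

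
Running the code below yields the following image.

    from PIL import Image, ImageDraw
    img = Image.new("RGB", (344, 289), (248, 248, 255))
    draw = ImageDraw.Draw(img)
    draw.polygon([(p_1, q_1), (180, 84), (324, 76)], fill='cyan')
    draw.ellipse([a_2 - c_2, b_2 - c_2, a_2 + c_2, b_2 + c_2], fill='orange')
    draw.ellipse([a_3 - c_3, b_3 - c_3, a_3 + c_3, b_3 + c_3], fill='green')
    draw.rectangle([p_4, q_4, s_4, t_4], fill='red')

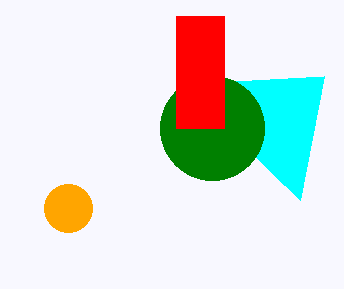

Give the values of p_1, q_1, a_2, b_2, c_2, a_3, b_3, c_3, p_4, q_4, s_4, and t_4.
p_1 = 300
q_1 = 200
a_2 = 68
b_2 = 208
c_2 = 24
a_3 = 212
b_3 = 128
c_3 = 52
p_4 = 176
q_4 = 16
s_4 = 224
t_4 = 128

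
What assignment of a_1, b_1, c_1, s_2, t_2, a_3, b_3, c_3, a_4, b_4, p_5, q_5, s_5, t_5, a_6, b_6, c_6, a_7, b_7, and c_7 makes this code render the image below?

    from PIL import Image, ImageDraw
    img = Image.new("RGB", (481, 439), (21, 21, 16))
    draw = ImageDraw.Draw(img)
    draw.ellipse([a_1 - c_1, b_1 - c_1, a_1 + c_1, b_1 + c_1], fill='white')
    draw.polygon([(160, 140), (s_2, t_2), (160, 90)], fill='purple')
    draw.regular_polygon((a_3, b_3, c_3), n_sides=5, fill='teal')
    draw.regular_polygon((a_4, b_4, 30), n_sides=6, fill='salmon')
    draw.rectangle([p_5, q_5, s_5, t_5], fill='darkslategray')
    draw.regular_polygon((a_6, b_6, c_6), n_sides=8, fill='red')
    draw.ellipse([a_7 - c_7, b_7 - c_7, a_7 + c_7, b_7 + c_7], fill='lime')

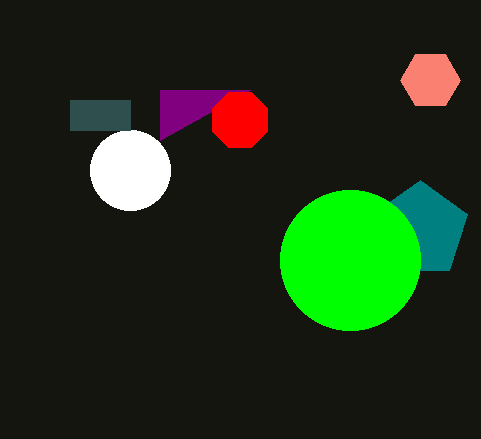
a_1 = 130, b_1 = 170, c_1 = 40, s_2 = 250, t_2 = 90, a_3 = 420, b_3 = 230, c_3 = 50, a_4 = 430, b_4 = 80, p_5 = 70, q_5 = 100, s_5 = 130, t_5 = 130, a_6 = 240, b_6 = 120, c_6 = 30, a_7 = 350, b_7 = 260, c_7 = 70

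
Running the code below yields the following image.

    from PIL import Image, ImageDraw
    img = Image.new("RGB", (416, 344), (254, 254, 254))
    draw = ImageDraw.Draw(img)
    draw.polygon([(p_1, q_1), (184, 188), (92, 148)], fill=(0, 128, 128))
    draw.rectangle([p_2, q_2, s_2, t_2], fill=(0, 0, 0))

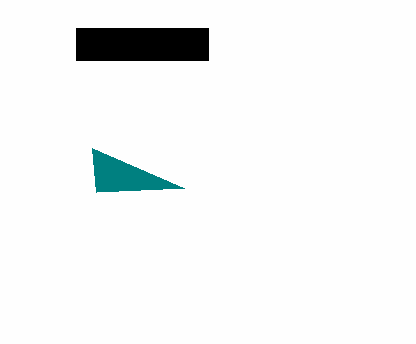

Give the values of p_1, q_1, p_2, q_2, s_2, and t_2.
p_1 = 96; q_1 = 192; p_2 = 76; q_2 = 28; s_2 = 208; t_2 = 60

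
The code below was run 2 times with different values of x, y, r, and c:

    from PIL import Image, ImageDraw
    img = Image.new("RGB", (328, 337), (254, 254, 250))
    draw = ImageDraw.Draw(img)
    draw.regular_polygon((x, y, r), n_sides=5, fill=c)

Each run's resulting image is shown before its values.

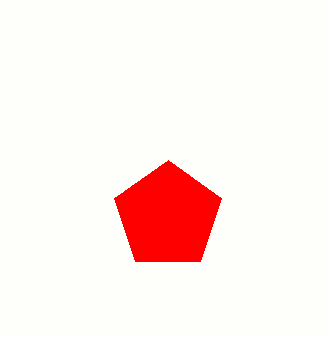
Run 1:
x = 168
y = 216
r = 56
c = 'red'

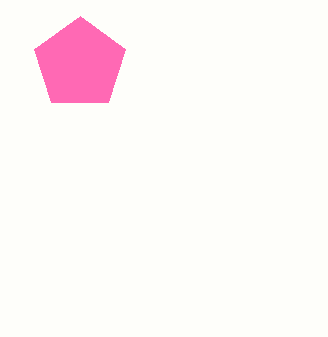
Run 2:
x = 80; y = 64; r = 48; c = 'hotpink'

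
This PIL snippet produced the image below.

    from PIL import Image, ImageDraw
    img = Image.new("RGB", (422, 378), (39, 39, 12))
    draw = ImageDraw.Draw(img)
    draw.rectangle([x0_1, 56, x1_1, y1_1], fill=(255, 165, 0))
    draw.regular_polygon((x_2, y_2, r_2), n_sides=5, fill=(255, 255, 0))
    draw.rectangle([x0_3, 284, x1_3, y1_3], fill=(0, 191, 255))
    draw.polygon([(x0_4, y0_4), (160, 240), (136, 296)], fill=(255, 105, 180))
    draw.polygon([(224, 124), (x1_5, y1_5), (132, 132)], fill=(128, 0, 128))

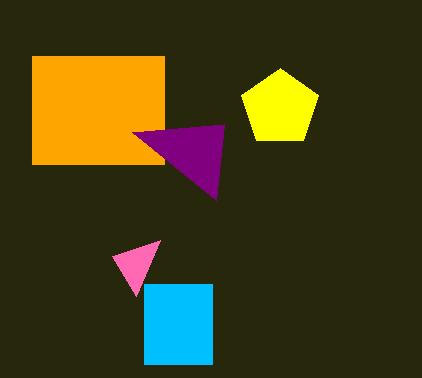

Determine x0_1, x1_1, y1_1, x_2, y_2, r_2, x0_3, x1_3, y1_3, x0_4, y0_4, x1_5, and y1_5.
x0_1 = 32
x1_1 = 164
y1_1 = 164
x_2 = 280
y_2 = 108
r_2 = 40
x0_3 = 144
x1_3 = 212
y1_3 = 364
x0_4 = 112
y0_4 = 256
x1_5 = 216
y1_5 = 200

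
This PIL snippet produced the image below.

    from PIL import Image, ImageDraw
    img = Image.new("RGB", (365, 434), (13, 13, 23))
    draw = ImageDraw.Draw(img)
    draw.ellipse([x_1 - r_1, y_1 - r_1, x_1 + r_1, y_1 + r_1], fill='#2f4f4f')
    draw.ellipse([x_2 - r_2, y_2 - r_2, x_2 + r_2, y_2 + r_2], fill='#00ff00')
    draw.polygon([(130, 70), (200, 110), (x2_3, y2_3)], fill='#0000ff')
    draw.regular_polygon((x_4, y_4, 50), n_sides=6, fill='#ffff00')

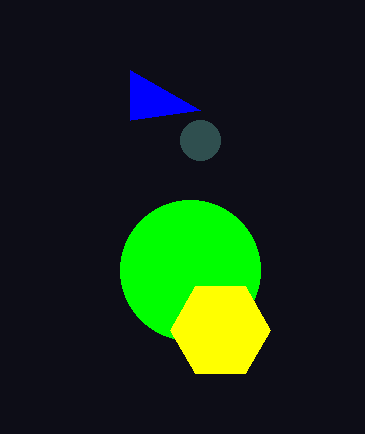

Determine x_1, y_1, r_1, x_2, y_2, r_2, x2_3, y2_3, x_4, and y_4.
x_1 = 200
y_1 = 140
r_1 = 20
x_2 = 190
y_2 = 270
r_2 = 70
x2_3 = 130
y2_3 = 120
x_4 = 220
y_4 = 330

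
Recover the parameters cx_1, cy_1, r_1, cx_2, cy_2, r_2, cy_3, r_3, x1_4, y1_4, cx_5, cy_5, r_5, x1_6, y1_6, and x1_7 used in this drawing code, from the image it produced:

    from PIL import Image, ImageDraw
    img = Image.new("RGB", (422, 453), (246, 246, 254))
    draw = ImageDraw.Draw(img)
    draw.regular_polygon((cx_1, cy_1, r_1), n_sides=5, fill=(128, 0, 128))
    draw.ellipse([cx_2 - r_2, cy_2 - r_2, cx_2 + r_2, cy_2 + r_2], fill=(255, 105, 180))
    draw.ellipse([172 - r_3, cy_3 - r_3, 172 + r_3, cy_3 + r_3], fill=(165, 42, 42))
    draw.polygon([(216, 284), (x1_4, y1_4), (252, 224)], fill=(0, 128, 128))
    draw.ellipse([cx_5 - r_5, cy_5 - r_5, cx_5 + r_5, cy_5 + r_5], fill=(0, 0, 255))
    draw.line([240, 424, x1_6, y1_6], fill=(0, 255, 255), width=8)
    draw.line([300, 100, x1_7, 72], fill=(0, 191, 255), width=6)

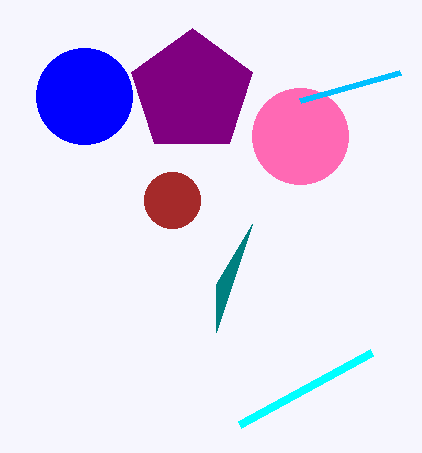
cx_1 = 192
cy_1 = 92
r_1 = 64
cx_2 = 300
cy_2 = 136
r_2 = 48
cy_3 = 200
r_3 = 28
x1_4 = 216
y1_4 = 332
cx_5 = 84
cy_5 = 96
r_5 = 48
x1_6 = 372
y1_6 = 352
x1_7 = 400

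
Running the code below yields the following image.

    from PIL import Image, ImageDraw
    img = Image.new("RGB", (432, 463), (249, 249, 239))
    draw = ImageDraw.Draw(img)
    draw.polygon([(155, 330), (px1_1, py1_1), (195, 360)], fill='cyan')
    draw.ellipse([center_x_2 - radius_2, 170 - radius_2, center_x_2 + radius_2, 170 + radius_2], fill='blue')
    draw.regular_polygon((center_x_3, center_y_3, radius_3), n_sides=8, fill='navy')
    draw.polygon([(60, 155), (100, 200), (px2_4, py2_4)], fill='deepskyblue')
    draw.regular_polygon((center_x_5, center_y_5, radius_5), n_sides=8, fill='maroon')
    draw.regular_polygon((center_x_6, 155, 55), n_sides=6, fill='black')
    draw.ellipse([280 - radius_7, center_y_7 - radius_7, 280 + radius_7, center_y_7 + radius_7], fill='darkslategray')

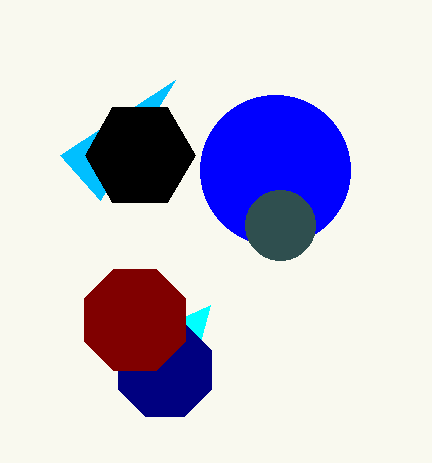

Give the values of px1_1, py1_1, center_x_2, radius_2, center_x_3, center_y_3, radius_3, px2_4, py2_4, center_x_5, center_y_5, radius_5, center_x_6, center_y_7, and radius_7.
px1_1 = 210, py1_1 = 305, center_x_2 = 275, radius_2 = 75, center_x_3 = 165, center_y_3 = 370, radius_3 = 50, px2_4 = 175, py2_4 = 80, center_x_5 = 135, center_y_5 = 320, radius_5 = 55, center_x_6 = 140, center_y_7 = 225, radius_7 = 35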